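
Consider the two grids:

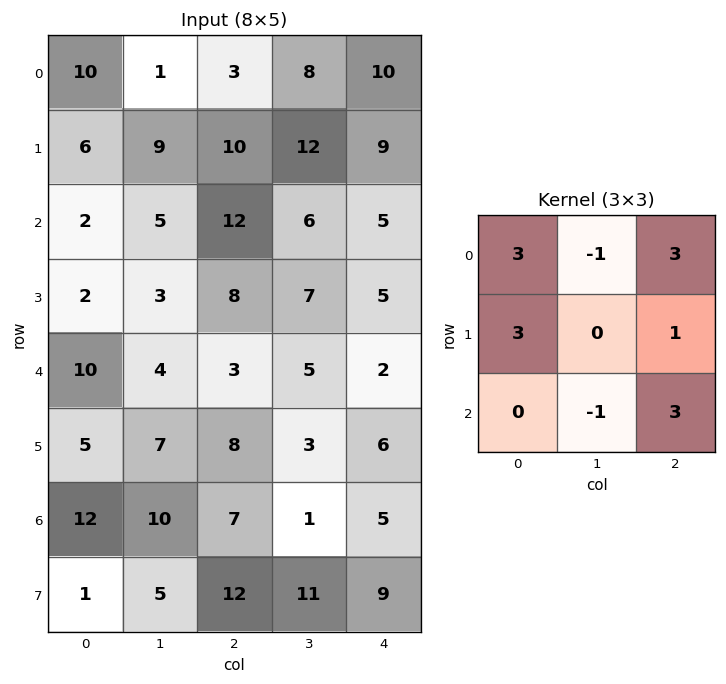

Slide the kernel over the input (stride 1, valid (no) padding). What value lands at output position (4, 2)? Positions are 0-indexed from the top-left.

The receptive field on the input at this output position is [3 5 2 / 8 3 6 / 7 1 5]. Elementwise product with the kernel and sum: 3·3 + 5·-1 + 2·3 + 8·3 + 6·1 + 1·-1 + 5·3.

54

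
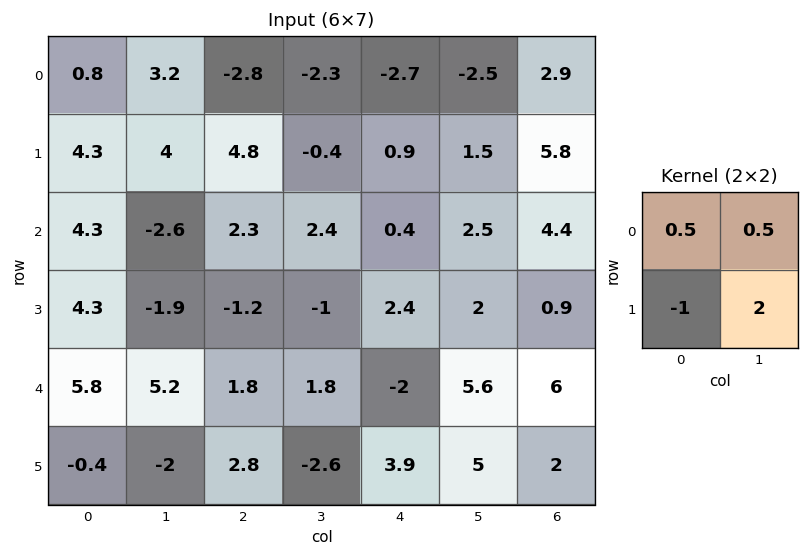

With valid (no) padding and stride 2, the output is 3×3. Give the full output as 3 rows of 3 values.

5.7 -8.15 -0.5
-7.25 1.55 3.05
1.9 -6.2 7.9

Output[0,0]: The receptive field on the input at this output position is [0.8 3.2 / 4.3 4]. Elementwise product with the kernel and sum: 0.8·0.5 + 3.2·0.5 + 4.3·-1 + 4·2.
Output[0,1]: The receptive field on the input at this output position is [-2.8 -2.3 / 4.8 -0.4]. Elementwise product with the kernel and sum: -2.8·0.5 + -2.3·0.5 + 4.8·-1 + -0.4·2.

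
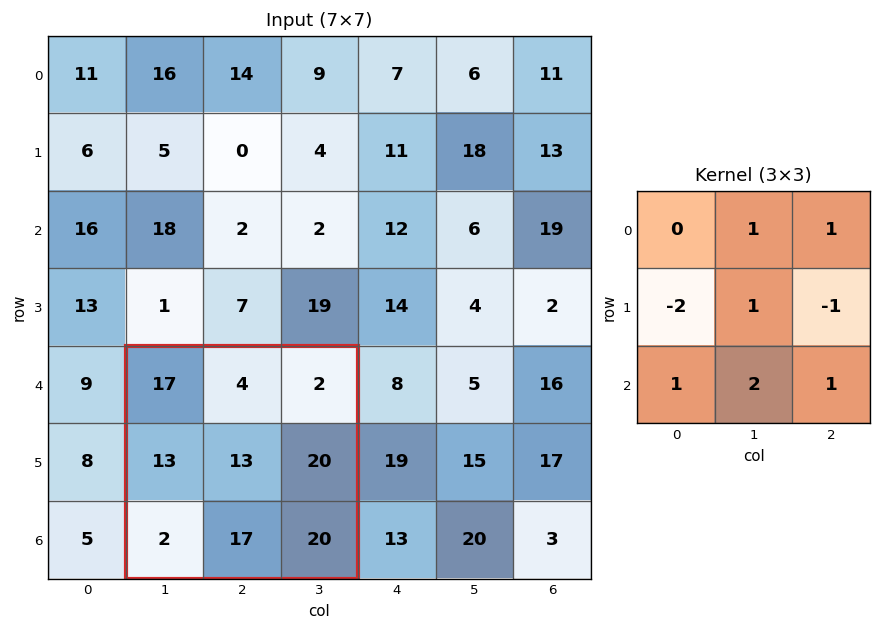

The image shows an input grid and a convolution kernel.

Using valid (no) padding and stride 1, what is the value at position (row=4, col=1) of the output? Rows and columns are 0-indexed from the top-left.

29

The receptive field on the input at this output position is [17 4 2 / 13 13 20 / 2 17 20]. Elementwise product with the kernel and sum: 4·1 + 2·1 + 13·-2 + 13·1 + 20·-1 + 2·1 + 17·2 + 20·1.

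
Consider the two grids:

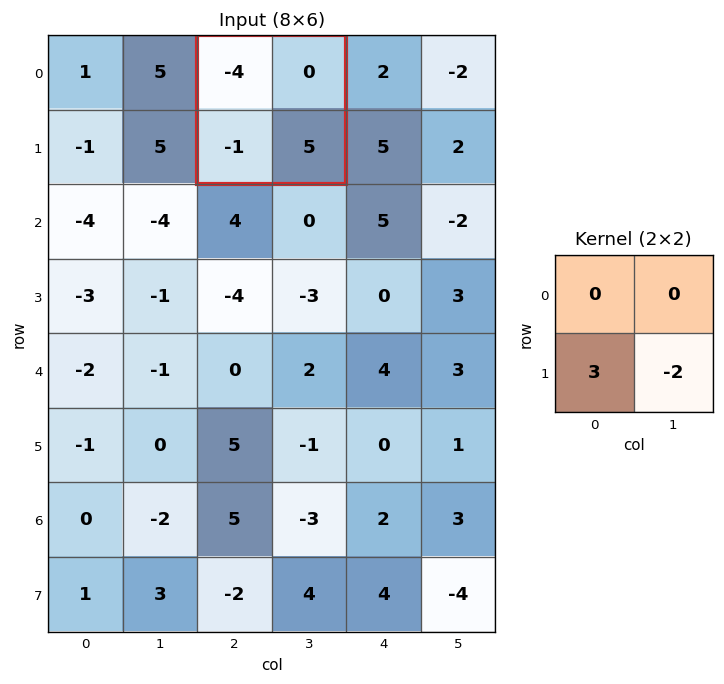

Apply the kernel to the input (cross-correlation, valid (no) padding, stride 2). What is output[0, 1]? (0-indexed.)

-13

The receptive field on the input at this output position is [-4 0 / -1 5]. Elementwise product with the kernel and sum: -1·3 + 5·-2.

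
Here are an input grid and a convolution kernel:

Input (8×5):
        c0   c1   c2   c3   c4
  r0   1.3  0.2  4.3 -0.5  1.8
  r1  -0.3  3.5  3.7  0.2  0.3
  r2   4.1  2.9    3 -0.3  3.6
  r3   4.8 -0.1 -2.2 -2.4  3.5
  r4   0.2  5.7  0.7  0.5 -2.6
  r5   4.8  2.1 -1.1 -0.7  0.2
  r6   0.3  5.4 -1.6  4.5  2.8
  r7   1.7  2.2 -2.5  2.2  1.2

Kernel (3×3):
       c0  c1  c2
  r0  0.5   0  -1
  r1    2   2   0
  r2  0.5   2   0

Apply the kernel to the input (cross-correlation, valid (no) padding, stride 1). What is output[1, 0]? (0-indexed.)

12.35

The receptive field on the input at this output position is [-0.3 3.5 3.7 / 4.1 2.9 3 / 4.8 -0.1 -2.2]. Elementwise product with the kernel and sum: -0.3·0.5 + 3.7·-1 + 4.1·2 + 2.9·2 + 4.8·0.5 + -0.1·2.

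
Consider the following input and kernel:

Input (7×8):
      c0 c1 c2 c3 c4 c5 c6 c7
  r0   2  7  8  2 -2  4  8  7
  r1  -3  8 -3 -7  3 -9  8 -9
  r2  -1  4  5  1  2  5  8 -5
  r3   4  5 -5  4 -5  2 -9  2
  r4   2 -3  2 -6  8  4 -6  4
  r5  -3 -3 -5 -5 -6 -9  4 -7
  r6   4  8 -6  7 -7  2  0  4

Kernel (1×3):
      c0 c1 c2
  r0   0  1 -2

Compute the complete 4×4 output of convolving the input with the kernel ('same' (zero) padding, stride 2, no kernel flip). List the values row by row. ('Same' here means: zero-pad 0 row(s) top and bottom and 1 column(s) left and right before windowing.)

Output[0,0]: The receptive field on the zero-padded input at this output position is [0 2 7]. Elementwise product with the kernel and sum: 2·1 + 7·-2.

-12 4 -10 -6
-9 3 -8 18
8 14 0 -14
-12 -20 -11 -8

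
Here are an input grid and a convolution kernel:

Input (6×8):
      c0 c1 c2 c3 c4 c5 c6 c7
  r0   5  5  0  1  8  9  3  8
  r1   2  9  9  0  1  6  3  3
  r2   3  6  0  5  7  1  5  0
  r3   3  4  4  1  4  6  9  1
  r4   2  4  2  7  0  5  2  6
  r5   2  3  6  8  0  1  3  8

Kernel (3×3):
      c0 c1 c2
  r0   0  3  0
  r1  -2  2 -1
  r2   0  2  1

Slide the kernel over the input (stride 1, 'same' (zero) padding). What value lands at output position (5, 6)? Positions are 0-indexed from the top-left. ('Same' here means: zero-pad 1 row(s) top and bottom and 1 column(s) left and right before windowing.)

The receptive field on the zero-padded input at this output position is [5 2 6 / 1 3 8 / 0 0 0]. Elementwise product with the kernel and sum: 2·3 + 1·-2 + 3·2 + 8·-1 + 0·2 + 0·1.

2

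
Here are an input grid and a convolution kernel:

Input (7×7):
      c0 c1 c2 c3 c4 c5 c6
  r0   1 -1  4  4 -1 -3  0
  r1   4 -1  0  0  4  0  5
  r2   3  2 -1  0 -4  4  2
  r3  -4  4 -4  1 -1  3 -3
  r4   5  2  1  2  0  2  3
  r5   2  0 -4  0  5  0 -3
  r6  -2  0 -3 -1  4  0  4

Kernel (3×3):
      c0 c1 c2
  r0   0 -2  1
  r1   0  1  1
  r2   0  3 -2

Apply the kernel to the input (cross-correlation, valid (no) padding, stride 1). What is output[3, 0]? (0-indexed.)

The receptive field on the input at this output position is [-4 4 -4 / 5 2 1 / 2 0 -4]. Elementwise product with the kernel and sum: 4·-2 + -4·1 + 2·1 + 1·1 + 0·3 + -4·-2.

-1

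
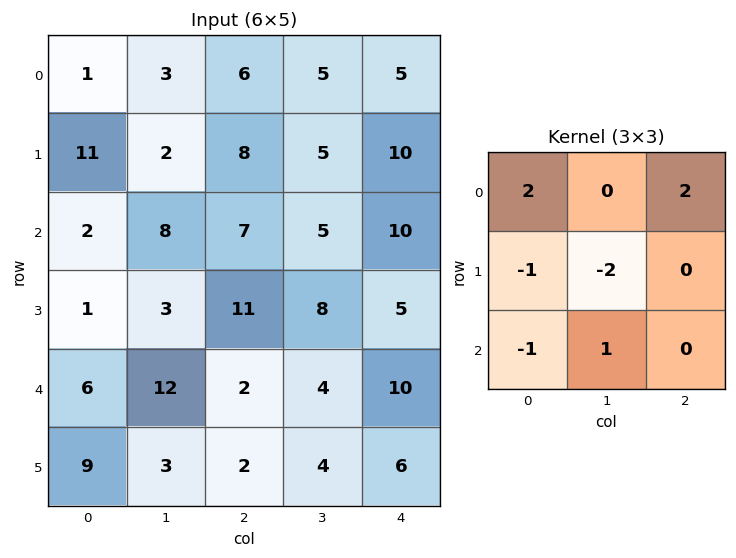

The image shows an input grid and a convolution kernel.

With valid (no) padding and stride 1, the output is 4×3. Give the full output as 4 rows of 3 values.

5 -3 2
22 0 16
17 -9 9
-12 5 24

Output[0,0]: The receptive field on the input at this output position is [1 3 6 / 11 2 8 / 2 8 7]. Elementwise product with the kernel and sum: 1·2 + 6·2 + 11·-1 + 2·-2 + 2·-1 + 8·1.
Output[0,1]: The receptive field on the input at this output position is [3 6 5 / 2 8 5 / 8 7 5]. Elementwise product with the kernel and sum: 3·2 + 5·2 + 2·-1 + 8·-2 + 8·-1 + 7·1.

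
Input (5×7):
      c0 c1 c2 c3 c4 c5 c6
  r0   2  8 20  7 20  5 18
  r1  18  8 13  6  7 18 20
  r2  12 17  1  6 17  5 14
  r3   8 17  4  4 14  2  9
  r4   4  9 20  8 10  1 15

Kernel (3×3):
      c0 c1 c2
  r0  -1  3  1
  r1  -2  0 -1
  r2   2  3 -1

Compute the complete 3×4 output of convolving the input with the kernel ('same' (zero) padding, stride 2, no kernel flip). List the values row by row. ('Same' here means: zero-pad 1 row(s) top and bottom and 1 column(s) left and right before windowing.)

Output[0,0]: The receptive field on the zero-padded input at this output position is [0 0 0 / 0 2 8 / 0 18 8]. Elementwise product with the kernel and sum: 0·-1 + 0·3 + 0·1 + 0·-2 + 8·-1 + 0·2 + 18·3 + 8·-1.

38 26 -4 86
52 39 64 63
32 -27 23 23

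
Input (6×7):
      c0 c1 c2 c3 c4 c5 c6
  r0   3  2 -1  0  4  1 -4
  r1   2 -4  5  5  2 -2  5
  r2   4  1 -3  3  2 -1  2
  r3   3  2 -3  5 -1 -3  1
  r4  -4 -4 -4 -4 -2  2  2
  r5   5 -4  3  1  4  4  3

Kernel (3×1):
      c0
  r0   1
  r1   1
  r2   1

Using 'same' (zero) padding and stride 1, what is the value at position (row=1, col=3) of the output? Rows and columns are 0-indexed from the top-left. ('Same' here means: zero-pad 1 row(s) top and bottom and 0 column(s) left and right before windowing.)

The receptive field on the zero-padded input at this output position is [0 / 5 / 3]. Elementwise product with the kernel and sum: 0·1 + 5·1 + 3·1.

8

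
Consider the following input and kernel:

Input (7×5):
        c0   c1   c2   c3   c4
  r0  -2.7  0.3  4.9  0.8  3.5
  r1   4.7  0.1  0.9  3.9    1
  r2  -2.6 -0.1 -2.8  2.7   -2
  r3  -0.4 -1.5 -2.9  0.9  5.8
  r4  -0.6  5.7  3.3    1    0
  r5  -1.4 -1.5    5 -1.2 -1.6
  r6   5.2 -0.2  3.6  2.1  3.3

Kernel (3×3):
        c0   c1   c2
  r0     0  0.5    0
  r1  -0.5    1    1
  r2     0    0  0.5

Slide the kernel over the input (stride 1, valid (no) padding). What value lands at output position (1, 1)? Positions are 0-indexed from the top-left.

0.85

The receptive field on the input at this output position is [0.1 0.9 3.9 / -0.1 -2.8 2.7 / -1.5 -2.9 0.9]. Elementwise product with the kernel and sum: 0.9·0.5 + -0.1·-0.5 + -2.8·1 + 2.7·1 + 0.9·0.5.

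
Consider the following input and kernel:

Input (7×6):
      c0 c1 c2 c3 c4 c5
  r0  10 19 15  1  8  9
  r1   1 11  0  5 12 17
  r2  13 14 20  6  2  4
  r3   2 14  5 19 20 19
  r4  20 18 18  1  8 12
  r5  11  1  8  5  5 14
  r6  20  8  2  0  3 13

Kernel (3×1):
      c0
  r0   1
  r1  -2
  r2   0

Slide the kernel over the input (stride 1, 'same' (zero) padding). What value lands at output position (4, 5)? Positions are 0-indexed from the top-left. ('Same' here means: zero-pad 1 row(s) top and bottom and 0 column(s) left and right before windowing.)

-5

The receptive field on the zero-padded input at this output position is [19 / 12 / 14]. Elementwise product with the kernel and sum: 19·1 + 12·-2.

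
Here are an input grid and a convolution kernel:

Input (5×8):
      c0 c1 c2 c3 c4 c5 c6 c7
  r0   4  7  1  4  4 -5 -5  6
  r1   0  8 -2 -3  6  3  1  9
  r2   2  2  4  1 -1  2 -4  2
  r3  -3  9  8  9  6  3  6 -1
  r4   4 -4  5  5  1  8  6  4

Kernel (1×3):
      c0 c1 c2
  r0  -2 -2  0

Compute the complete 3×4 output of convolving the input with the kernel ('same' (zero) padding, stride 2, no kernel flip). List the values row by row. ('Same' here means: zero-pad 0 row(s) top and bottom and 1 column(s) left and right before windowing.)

-8 -16 -16 20
-4 -12 0 4
-8 -2 -12 -28

Output[0,0]: The receptive field on the zero-padded input at this output position is [0 4 7]. Elementwise product with the kernel and sum: 0·-2 + 4·-2.
Output[0,1]: The receptive field on the zero-padded input at this output position is [7 1 4]. Elementwise product with the kernel and sum: 7·-2 + 1·-2.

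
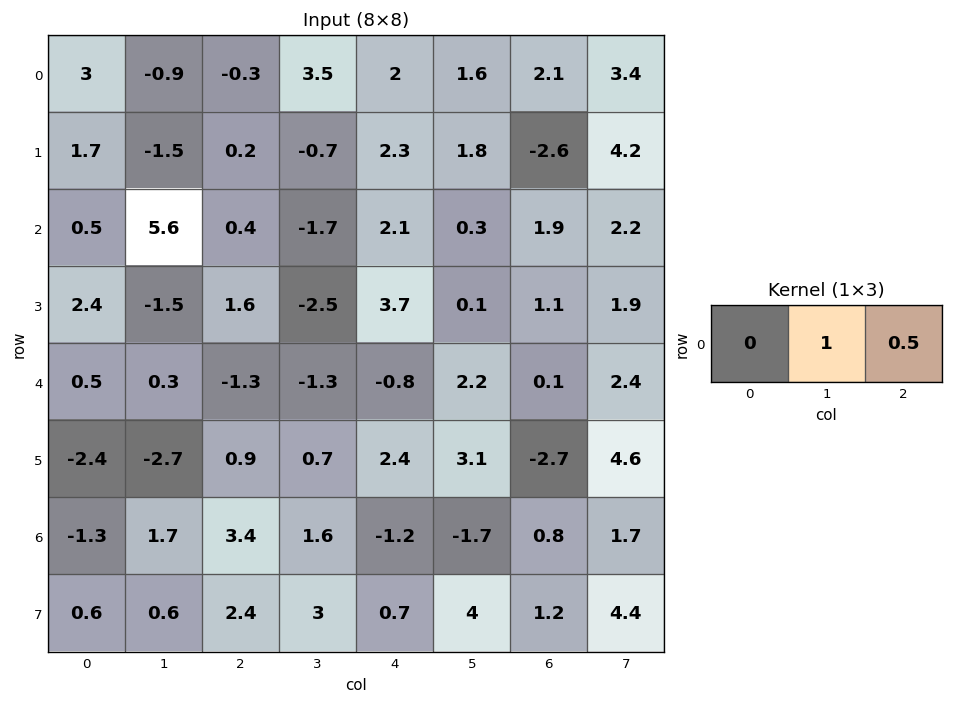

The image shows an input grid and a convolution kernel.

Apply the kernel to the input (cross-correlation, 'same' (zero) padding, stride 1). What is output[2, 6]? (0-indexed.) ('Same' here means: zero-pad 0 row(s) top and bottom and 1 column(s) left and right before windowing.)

The receptive field on the zero-padded input at this output position is [0.3 1.9 2.2]. Elementwise product with the kernel and sum: 1.9·1 + 2.2·0.5.

3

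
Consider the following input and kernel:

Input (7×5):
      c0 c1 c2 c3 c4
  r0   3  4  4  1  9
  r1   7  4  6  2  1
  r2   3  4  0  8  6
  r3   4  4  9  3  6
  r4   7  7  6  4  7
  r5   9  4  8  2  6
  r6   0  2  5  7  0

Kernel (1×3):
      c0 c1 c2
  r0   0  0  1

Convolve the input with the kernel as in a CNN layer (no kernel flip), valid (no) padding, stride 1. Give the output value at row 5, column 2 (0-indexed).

6

The receptive field on the input at this output position is [8 2 6]. Elementwise product with the kernel and sum: 6·1.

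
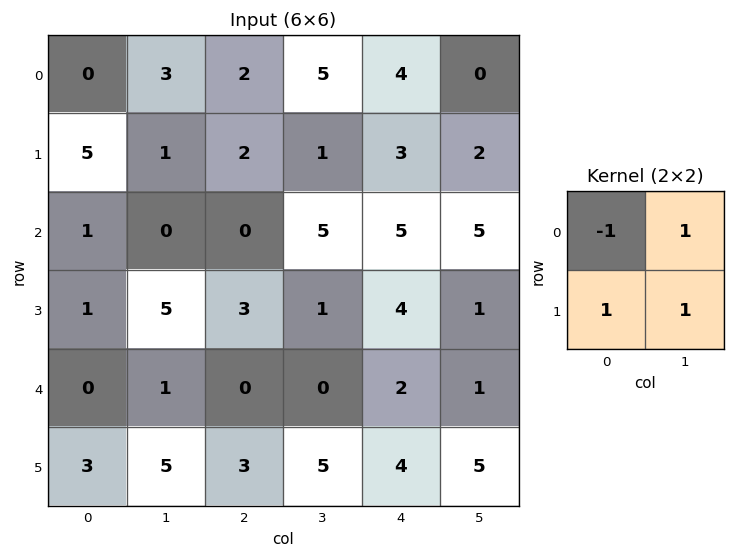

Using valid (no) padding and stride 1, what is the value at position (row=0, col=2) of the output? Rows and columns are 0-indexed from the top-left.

6

The receptive field on the input at this output position is [2 5 / 2 1]. Elementwise product with the kernel and sum: 2·-1 + 5·1 + 2·1 + 1·1.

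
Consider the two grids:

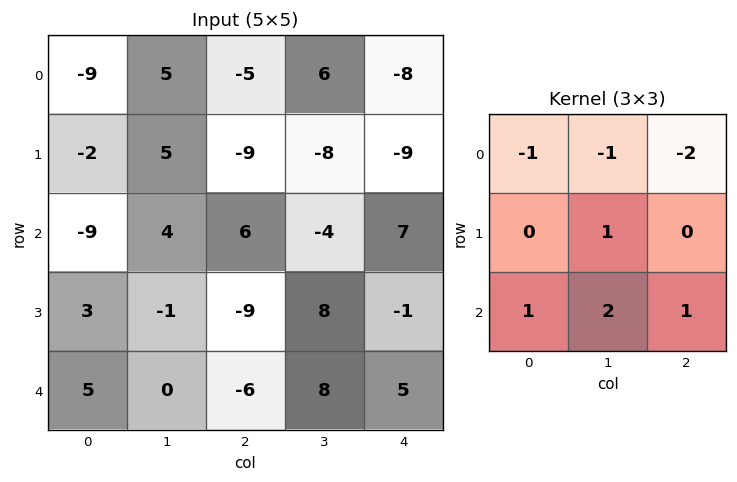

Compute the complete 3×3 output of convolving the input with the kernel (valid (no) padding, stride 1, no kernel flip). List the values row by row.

24 -9 12
11 15 37
-9 -15 7

Output[0,0]: The receptive field on the input at this output position is [-9 5 -5 / -2 5 -9 / -9 4 6]. Elementwise product with the kernel and sum: -9·-1 + 5·-1 + -5·-2 + 5·1 + -9·1 + 4·2 + 6·1.
Output[0,1]: The receptive field on the input at this output position is [5 -5 6 / 5 -9 -8 / 4 6 -4]. Elementwise product with the kernel and sum: 5·-1 + -5·-1 + 6·-2 + -9·1 + 4·1 + 6·2 + -4·1.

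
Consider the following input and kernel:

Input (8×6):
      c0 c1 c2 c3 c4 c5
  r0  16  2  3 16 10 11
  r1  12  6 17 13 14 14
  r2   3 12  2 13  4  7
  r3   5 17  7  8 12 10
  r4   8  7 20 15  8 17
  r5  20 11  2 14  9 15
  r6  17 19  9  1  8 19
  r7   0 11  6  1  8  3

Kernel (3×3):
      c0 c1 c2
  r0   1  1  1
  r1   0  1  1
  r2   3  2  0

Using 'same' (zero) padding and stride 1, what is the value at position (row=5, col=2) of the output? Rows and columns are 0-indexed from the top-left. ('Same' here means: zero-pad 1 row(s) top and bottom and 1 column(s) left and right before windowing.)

The receptive field on the zero-padded input at this output position is [7 20 15 / 11 2 14 / 19 9 1]. Elementwise product with the kernel and sum: 7·1 + 20·1 + 15·1 + 2·1 + 14·1 + 19·3 + 9·2.

133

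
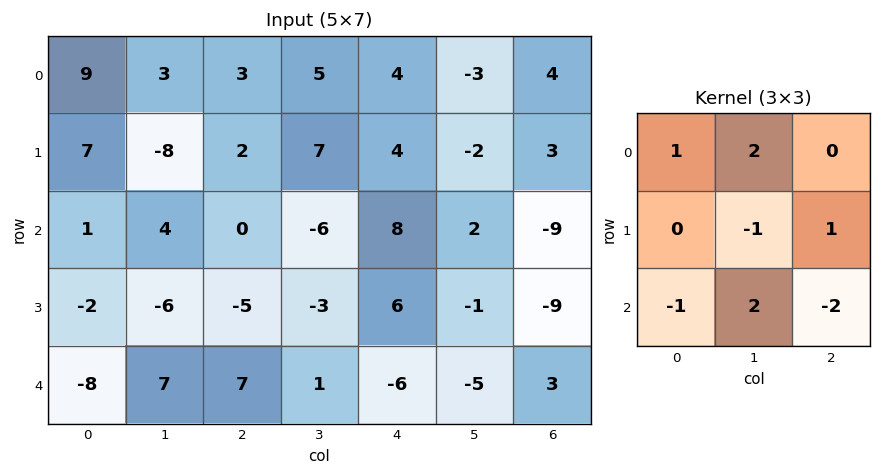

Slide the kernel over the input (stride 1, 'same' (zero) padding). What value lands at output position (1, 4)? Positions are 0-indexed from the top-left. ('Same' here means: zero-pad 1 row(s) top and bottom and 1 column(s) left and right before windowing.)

25

The receptive field on the zero-padded input at this output position is [5 4 -3 / 7 4 -2 / -6 8 2]. Elementwise product with the kernel and sum: 5·1 + 4·2 + 4·-1 + -2·1 + -6·-1 + 8·2 + 2·-2.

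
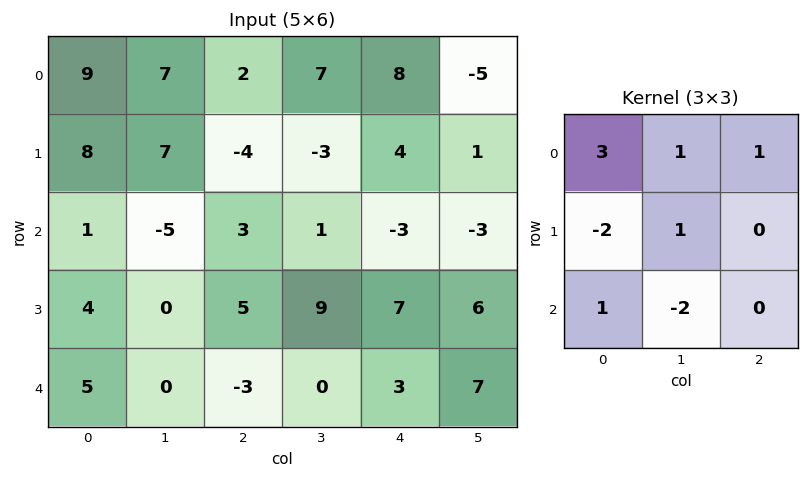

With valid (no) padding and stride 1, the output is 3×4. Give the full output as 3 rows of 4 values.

Output[0,0]: The receptive field on the input at this output position is [9 7 2 / 8 7 -4 / 1 -5 3]. Elementwise product with the kernel and sum: 9·3 + 7·1 + 2·1 + 8·-2 + 7·1 + 1·1 + -5·-2.

38 1 27 41
24 17 -29 -14
-2 0 3 -20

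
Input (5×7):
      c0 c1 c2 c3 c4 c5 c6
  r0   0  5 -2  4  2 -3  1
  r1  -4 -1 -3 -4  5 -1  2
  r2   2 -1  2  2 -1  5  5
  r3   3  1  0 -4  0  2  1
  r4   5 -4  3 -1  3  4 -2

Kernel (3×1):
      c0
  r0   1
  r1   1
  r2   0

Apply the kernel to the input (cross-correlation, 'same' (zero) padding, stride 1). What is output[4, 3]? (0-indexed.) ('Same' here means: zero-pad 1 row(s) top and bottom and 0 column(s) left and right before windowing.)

The receptive field on the zero-padded input at this output position is [-4 / -1 / 0]. Elementwise product with the kernel and sum: -4·1 + -1·1.

-5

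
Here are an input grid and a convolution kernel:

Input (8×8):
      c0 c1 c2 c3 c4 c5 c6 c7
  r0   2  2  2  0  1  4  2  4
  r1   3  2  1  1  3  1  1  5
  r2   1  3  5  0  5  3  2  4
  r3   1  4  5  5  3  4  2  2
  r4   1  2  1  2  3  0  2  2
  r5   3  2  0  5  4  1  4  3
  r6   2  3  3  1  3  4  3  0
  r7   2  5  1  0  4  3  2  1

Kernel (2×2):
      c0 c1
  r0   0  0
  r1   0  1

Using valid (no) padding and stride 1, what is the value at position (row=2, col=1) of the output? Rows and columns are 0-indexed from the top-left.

The receptive field on the input at this output position is [3 5 / 4 5]. Elementwise product with the kernel and sum: 5·1.

5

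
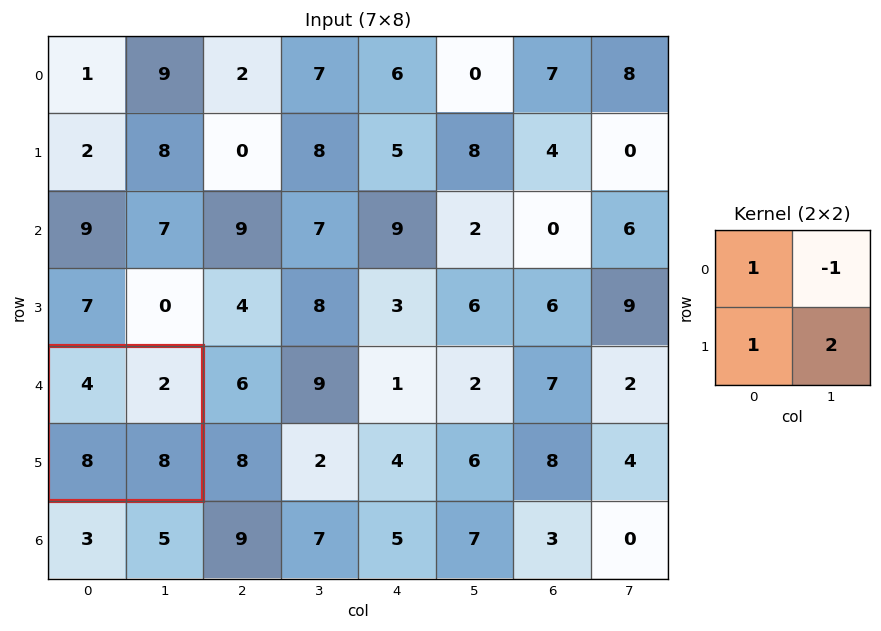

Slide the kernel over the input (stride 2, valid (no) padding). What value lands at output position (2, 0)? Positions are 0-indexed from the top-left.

The receptive field on the input at this output position is [4 2 / 8 8]. Elementwise product with the kernel and sum: 4·1 + 2·-1 + 8·1 + 8·2.

26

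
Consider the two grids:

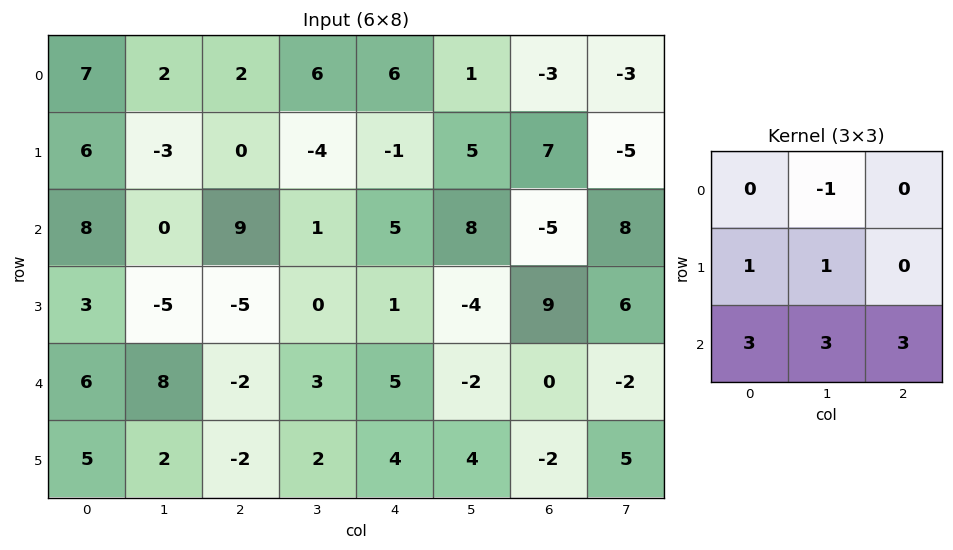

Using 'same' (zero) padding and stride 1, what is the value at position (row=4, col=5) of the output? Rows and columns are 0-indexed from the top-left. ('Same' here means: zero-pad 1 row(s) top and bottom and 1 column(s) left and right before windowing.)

The receptive field on the zero-padded input at this output position is [1 -4 9 / 5 -2 0 / 4 4 -2]. Elementwise product with the kernel and sum: -4·-1 + 5·1 + -2·1 + 4·3 + 4·3 + -2·3.

25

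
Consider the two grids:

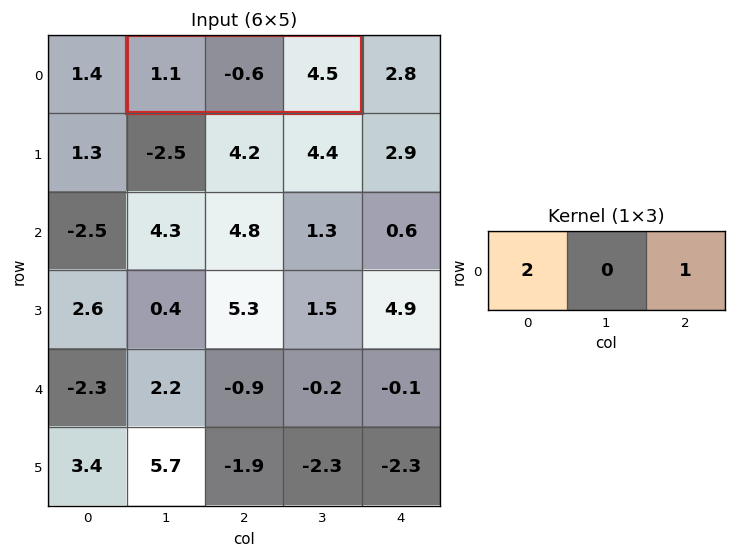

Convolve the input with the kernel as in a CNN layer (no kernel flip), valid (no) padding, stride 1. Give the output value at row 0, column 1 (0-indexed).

6.7

The receptive field on the input at this output position is [1.1 -0.6 4.5]. Elementwise product with the kernel and sum: 1.1·2 + 4.5·1.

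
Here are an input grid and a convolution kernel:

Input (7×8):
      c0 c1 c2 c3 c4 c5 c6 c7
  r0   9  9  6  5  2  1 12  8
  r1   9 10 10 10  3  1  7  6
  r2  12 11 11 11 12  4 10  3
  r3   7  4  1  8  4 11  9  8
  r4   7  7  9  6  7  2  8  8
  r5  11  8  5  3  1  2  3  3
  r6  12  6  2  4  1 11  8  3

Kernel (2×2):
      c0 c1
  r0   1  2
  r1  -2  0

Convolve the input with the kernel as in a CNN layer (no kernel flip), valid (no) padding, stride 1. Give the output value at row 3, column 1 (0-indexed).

The receptive field on the input at this output position is [4 1 / 7 9]. Elementwise product with the kernel and sum: 4·1 + 1·2 + 7·-2.

-8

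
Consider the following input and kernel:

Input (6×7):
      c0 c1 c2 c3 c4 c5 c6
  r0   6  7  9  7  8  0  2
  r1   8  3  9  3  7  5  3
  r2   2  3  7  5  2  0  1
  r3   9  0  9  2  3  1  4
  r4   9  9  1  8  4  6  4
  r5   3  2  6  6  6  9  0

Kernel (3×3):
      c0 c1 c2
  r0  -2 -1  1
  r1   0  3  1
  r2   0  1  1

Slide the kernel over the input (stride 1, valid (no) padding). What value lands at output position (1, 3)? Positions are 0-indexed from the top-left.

2

The receptive field on the input at this output position is [3 7 5 / 5 2 0 / 2 3 1]. Elementwise product with the kernel and sum: 3·-2 + 7·-1 + 5·1 + 2·3 + 0·1 + 3·1 + 1·1.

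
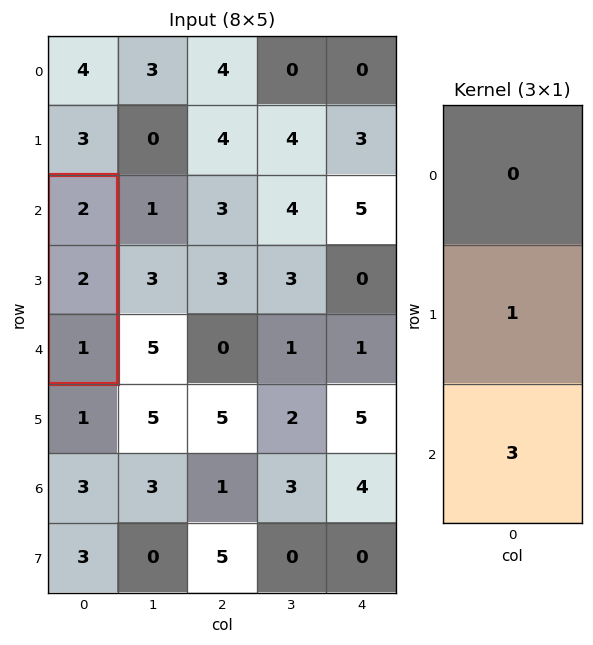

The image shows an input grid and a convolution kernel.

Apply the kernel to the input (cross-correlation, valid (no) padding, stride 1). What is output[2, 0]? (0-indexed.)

The receptive field on the input at this output position is [2 / 2 / 1]. Elementwise product with the kernel and sum: 2·1 + 1·3.

5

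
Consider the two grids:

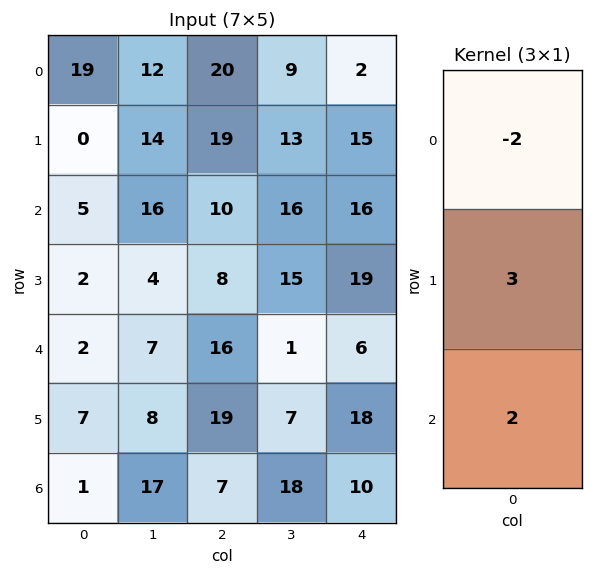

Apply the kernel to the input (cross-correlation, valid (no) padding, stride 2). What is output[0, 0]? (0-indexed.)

-28

The receptive field on the input at this output position is [19 / 0 / 5]. Elementwise product with the kernel and sum: 19·-2 + 0·3 + 5·2.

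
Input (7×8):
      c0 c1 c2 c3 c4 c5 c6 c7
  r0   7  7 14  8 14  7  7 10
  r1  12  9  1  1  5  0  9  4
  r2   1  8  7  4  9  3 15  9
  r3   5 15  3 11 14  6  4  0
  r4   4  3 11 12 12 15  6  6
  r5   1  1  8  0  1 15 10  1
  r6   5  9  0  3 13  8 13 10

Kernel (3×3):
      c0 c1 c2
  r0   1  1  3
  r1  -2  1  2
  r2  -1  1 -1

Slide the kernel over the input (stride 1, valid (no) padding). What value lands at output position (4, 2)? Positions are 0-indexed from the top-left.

The receptive field on the input at this output position is [11 12 12 / 8 0 1 / 0 3 13]. Elementwise product with the kernel and sum: 11·1 + 12·1 + 12·3 + 8·-2 + 0·1 + 1·2 + 0·-1 + 3·1 + 13·-1.

35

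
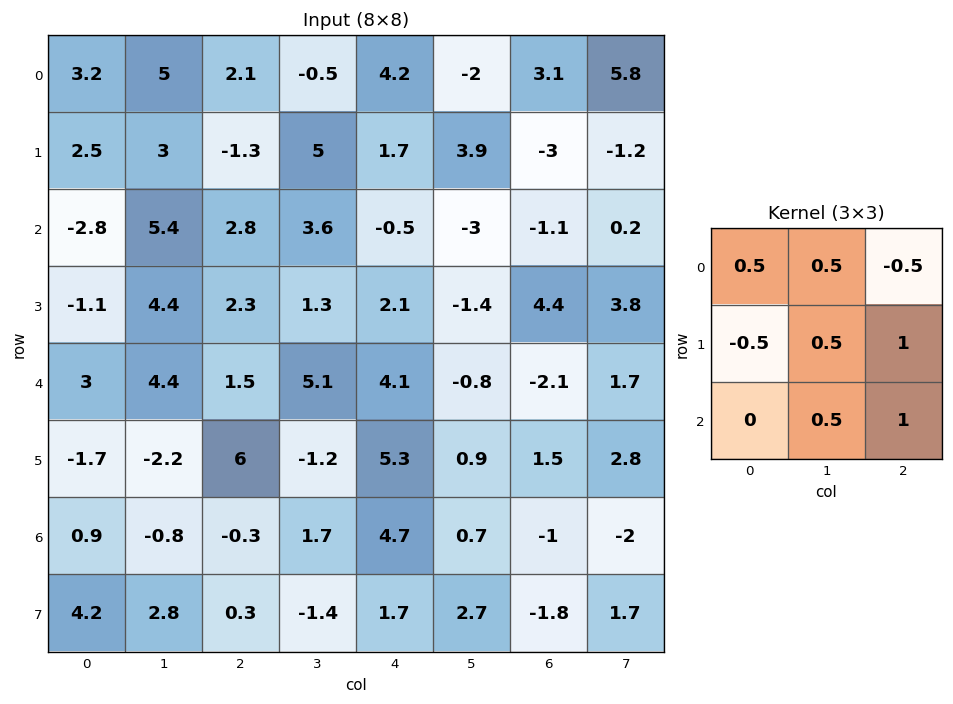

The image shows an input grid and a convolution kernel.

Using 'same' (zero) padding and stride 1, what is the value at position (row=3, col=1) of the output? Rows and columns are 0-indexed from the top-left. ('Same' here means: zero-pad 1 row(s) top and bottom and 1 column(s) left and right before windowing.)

8.65

The receptive field on the zero-padded input at this output position is [-2.8 5.4 2.8 / -1.1 4.4 2.3 / 3 4.4 1.5]. Elementwise product with the kernel and sum: -2.8·0.5 + 5.4·0.5 + 2.8·-0.5 + -1.1·-0.5 + 4.4·0.5 + 2.3·1 + 4.4·0.5 + 1.5·1.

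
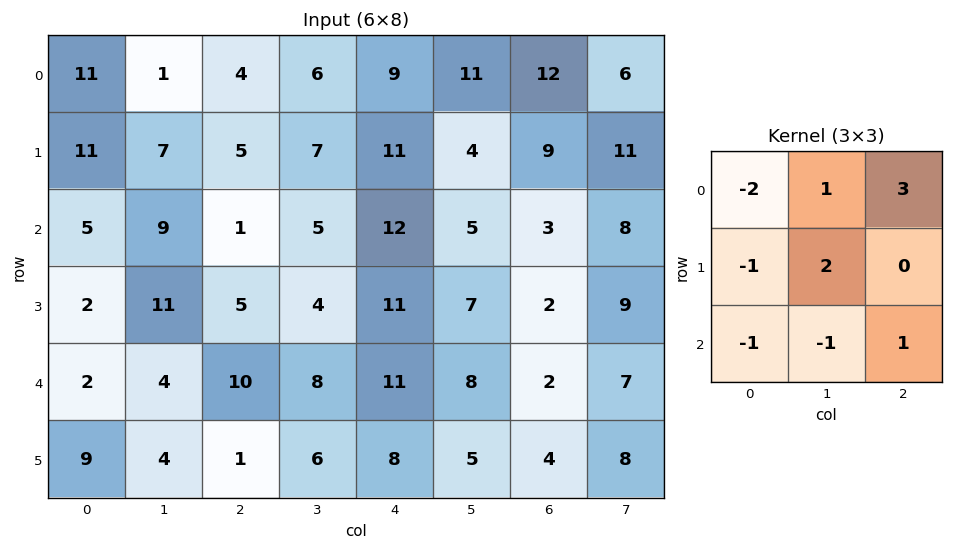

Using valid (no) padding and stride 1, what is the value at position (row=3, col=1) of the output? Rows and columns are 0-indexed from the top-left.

12

The receptive field on the input at this output position is [11 5 4 / 4 10 8 / 4 1 6]. Elementwise product with the kernel and sum: 11·-2 + 5·1 + 4·3 + 4·-1 + 10·2 + 4·-1 + 1·-1 + 6·1.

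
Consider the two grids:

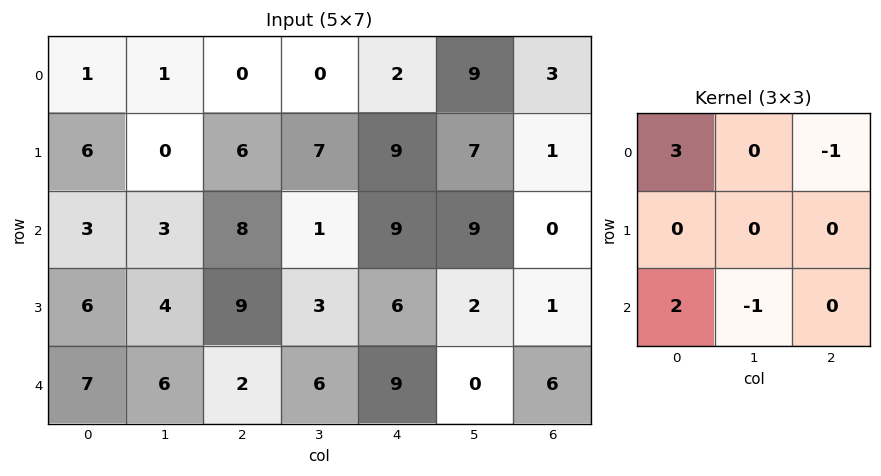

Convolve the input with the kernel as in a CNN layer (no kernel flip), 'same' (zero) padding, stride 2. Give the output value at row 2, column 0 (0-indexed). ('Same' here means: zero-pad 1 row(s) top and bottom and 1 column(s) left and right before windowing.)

-4

The receptive field on the zero-padded input at this output position is [0 6 4 / 0 7 6 / 0 0 0]. Elementwise product with the kernel and sum: 0·3 + 4·-1 + 0·2 + 0·-1.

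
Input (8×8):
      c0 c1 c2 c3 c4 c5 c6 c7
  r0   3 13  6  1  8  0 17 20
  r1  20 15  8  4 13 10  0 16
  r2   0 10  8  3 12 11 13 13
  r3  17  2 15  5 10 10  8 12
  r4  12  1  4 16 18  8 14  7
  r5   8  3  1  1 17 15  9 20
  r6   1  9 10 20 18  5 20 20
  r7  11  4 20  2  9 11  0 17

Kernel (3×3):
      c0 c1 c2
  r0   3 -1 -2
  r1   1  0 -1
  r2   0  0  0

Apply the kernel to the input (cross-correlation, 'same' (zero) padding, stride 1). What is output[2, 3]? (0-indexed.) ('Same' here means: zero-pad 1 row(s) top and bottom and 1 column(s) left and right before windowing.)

The receptive field on the zero-padded input at this output position is [8 4 13 / 8 3 12 / 15 5 10]. Elementwise product with the kernel and sum: 8·3 + 4·-1 + 13·-2 + 8·1 + 12·-1.

-10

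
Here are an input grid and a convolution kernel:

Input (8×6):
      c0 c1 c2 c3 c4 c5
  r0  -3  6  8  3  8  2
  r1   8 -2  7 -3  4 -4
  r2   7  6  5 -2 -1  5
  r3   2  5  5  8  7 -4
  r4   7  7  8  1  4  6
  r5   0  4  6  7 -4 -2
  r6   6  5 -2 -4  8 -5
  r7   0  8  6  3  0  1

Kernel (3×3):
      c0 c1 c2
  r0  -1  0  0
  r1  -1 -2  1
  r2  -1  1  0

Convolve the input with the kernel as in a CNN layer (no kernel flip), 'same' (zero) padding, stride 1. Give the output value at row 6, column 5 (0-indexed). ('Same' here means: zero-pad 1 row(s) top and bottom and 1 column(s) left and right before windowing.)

7

The receptive field on the zero-padded input at this output position is [-4 -2 0 / 8 -5 0 / 0 1 0]. Elementwise product with the kernel and sum: -4·-1 + 8·-1 + -5·-2 + 0·1 + 0·-1 + 1·1.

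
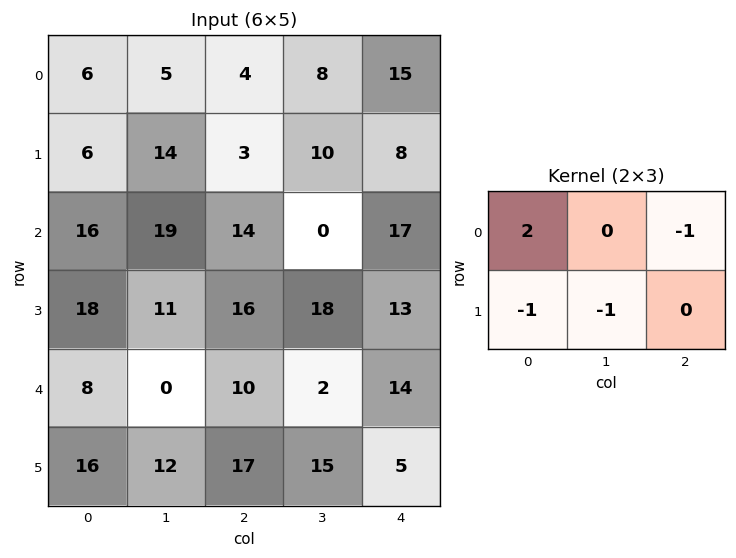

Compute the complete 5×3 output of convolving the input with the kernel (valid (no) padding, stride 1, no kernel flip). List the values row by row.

Output[0,0]: The receptive field on the input at this output position is [6 5 4 / 6 14 3]. Elementwise product with the kernel and sum: 6·2 + 4·-1 + 6·-1 + 14·-1.

-12 -15 -20
-26 -15 -16
-11 11 -23
12 -6 7
-22 -31 -26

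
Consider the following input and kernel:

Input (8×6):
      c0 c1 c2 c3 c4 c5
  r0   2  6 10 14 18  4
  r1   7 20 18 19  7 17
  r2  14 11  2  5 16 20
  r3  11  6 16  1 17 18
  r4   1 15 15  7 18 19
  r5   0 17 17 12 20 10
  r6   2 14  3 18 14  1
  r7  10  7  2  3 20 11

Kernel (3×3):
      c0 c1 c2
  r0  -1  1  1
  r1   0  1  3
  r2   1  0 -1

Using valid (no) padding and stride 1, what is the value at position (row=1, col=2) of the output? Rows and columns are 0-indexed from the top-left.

The receptive field on the input at this output position is [18 19 7 / 2 5 16 / 16 1 17]. Elementwise product with the kernel and sum: 18·-1 + 19·1 + 7·1 + 5·1 + 16·3 + 16·1 + 17·-1.

60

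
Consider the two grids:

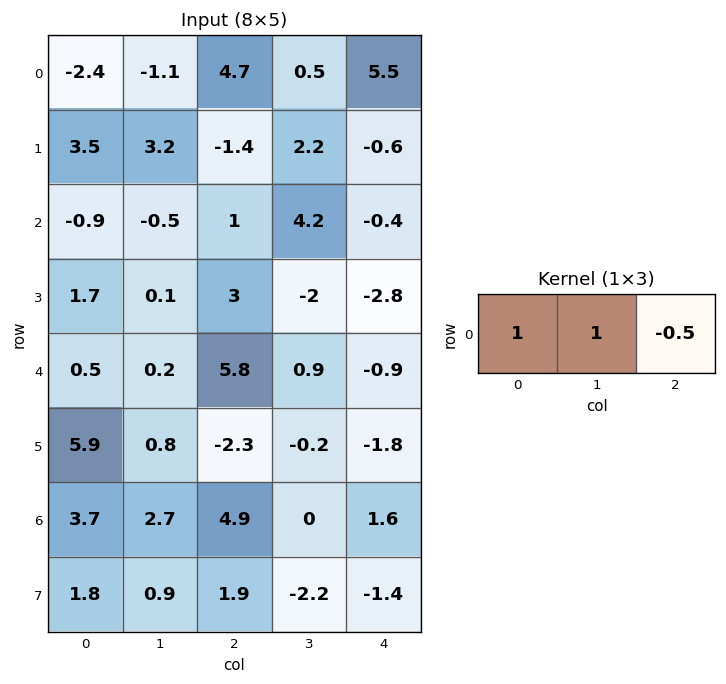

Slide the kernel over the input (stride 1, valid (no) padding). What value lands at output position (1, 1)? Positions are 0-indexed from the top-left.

0.7

The receptive field on the input at this output position is [3.2 -1.4 2.2]. Elementwise product with the kernel and sum: 3.2·1 + -1.4·1 + 2.2·-0.5.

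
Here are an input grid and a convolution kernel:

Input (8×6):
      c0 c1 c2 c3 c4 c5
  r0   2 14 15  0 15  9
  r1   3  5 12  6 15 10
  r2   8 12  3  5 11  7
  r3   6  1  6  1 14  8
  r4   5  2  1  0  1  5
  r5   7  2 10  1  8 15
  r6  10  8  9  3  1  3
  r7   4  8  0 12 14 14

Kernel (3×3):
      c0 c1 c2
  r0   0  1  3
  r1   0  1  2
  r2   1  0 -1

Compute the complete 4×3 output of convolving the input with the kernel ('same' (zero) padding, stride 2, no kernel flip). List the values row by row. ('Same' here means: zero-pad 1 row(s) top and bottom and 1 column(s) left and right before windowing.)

25 14 29
49 43 63
16 11 35
31 24 58

Output[0,0]: The receptive field on the zero-padded input at this output position is [0 0 0 / 0 2 14 / 0 3 5]. Elementwise product with the kernel and sum: 0·1 + 0·3 + 2·1 + 14·2 + 0·1 + 5·-1.
Output[0,1]: The receptive field on the zero-padded input at this output position is [0 0 0 / 14 15 0 / 5 12 6]. Elementwise product with the kernel and sum: 0·1 + 0·3 + 15·1 + 0·2 + 5·1 + 6·-1.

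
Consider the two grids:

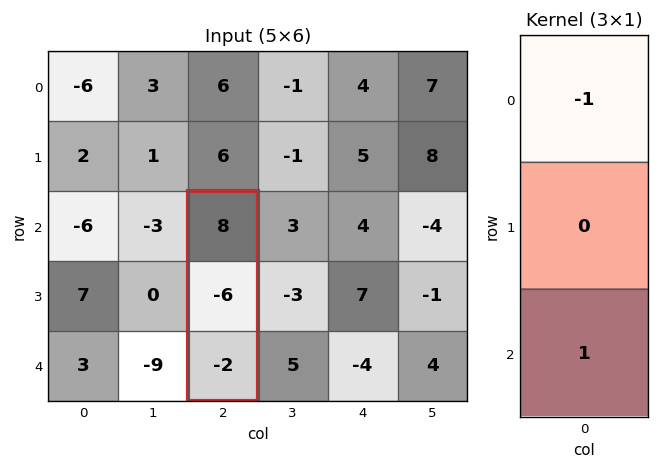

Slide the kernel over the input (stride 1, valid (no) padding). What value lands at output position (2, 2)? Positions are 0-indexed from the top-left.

-10

The receptive field on the input at this output position is [8 / -6 / -2]. Elementwise product with the kernel and sum: 8·-1 + -2·1.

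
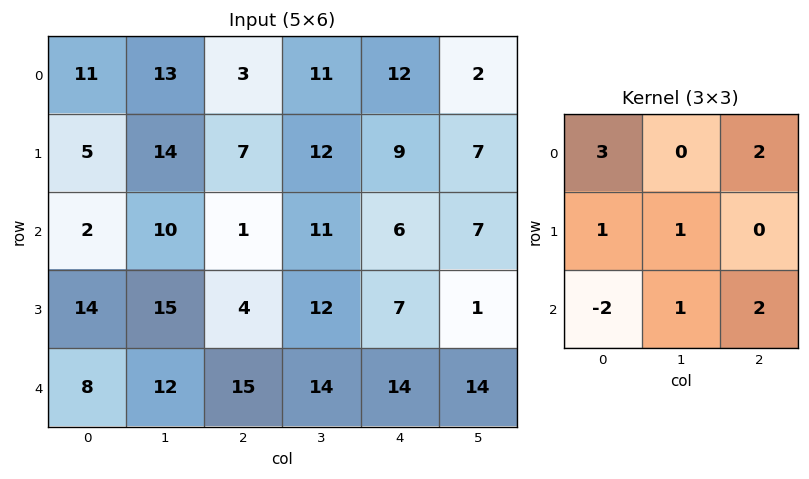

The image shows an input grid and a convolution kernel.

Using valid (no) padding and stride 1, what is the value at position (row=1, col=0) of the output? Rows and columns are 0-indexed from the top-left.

36

The receptive field on the input at this output position is [5 14 7 / 2 10 1 / 14 15 4]. Elementwise product with the kernel and sum: 5·3 + 7·2 + 2·1 + 10·1 + 14·-2 + 15·1 + 4·2.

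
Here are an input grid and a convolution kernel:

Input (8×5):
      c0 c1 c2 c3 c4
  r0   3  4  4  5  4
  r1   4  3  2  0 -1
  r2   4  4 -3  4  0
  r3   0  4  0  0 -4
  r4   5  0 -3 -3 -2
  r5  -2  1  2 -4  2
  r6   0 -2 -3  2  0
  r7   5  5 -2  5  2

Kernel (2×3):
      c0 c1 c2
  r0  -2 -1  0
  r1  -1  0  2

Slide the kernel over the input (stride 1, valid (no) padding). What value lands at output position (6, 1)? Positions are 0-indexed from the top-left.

The receptive field on the input at this output position is [-2 -3 2 / 5 -2 5]. Elementwise product with the kernel and sum: -2·-2 + -3·-1 + 5·-1 + 5·2.

12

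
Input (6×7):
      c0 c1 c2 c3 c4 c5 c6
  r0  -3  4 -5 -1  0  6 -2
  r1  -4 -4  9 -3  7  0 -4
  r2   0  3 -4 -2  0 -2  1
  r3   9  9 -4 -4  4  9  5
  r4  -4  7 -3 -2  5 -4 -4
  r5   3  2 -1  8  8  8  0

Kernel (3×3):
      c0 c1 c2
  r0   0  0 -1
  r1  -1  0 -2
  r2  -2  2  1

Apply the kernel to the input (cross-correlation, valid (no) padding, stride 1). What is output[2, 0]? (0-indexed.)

The receptive field on the input at this output position is [0 3 -4 / 9 9 -4 / -4 7 -3]. Elementwise product with the kernel and sum: -4·-1 + 9·-1 + -4·-2 + -4·-2 + 7·2 + -3·1.

22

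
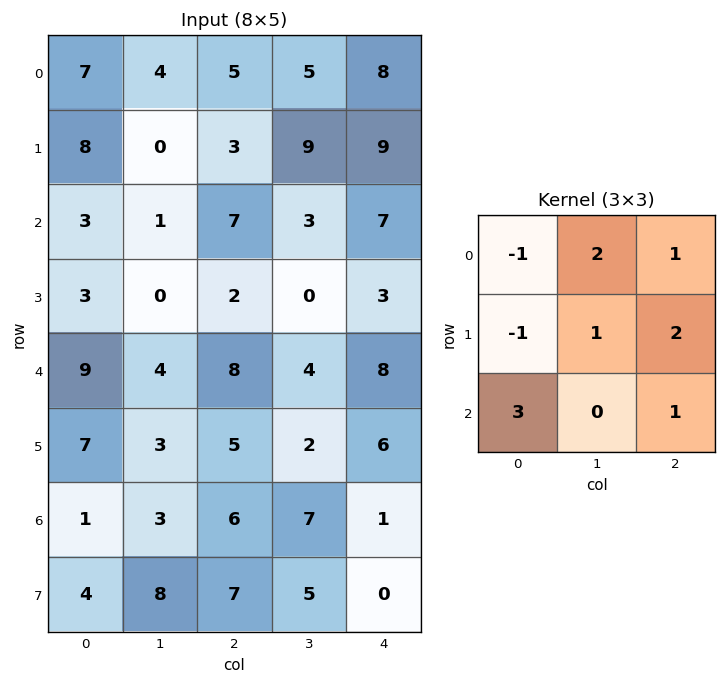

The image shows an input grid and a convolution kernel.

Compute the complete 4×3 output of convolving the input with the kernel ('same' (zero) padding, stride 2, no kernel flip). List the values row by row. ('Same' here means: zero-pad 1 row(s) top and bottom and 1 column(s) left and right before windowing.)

Output[0,0]: The receptive field on the zero-padded input at this output position is [0 0 0 / 0 7 4 / 0 8 0]. Elementwise product with the kernel and sum: 0·-1 + 0·2 + 0·1 + 0·-1 + 7·1 + 4·2 + 0·3 + 0·1.

15 20 30
21 27 13
26 27 16
32 55 19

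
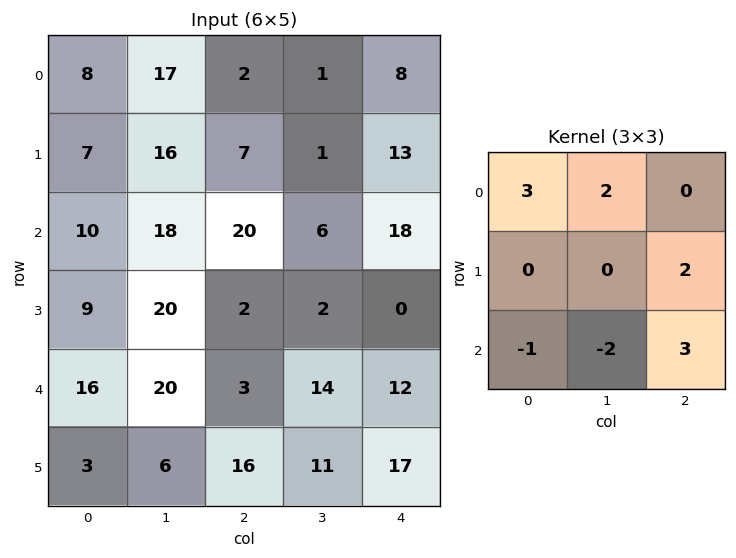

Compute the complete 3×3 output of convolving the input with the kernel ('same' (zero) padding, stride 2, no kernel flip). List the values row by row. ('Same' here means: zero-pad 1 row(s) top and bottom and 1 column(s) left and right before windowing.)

68 -25 -27
92 56 27
70 87 -39

Output[0,0]: The receptive field on the zero-padded input at this output position is [0 0 0 / 0 8 17 / 0 7 16]. Elementwise product with the kernel and sum: 0·3 + 0·2 + 17·2 + 0·-1 + 7·-2 + 16·3.
Output[0,1]: The receptive field on the zero-padded input at this output position is [0 0 0 / 17 2 1 / 16 7 1]. Elementwise product with the kernel and sum: 0·3 + 0·2 + 1·2 + 16·-1 + 7·-2 + 1·3.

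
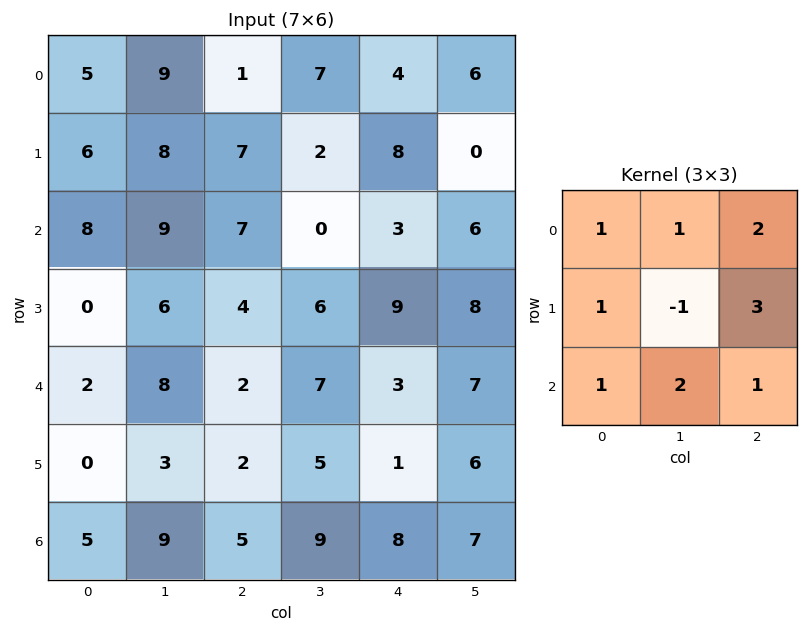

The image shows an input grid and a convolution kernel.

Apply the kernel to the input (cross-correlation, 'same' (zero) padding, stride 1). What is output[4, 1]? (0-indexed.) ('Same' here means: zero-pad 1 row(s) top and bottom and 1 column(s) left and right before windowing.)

The receptive field on the zero-padded input at this output position is [0 6 4 / 2 8 2 / 0 3 2]. Elementwise product with the kernel and sum: 0·1 + 6·1 + 4·2 + 2·1 + 8·-1 + 2·3 + 0·1 + 3·2 + 2·1.

22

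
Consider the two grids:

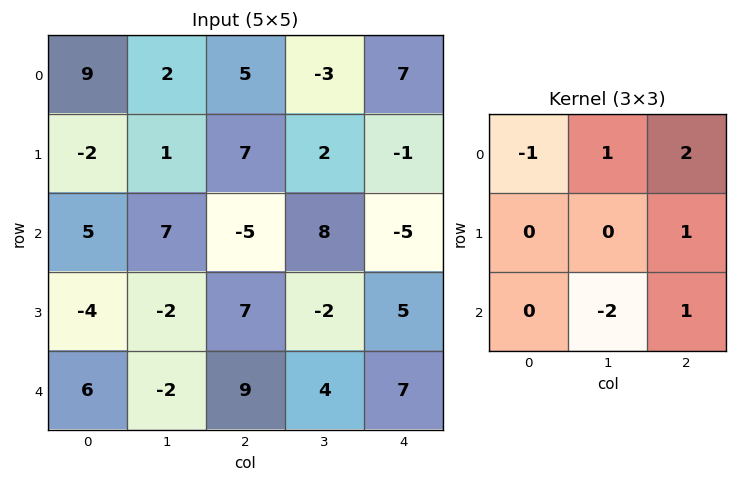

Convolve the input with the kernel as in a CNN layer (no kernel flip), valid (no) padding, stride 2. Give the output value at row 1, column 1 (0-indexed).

7

The receptive field on the input at this output position is [-5 8 -5 / 7 -2 5 / 9 4 7]. Elementwise product with the kernel and sum: -5·-1 + 8·1 + -5·2 + 5·1 + 4·-2 + 7·1.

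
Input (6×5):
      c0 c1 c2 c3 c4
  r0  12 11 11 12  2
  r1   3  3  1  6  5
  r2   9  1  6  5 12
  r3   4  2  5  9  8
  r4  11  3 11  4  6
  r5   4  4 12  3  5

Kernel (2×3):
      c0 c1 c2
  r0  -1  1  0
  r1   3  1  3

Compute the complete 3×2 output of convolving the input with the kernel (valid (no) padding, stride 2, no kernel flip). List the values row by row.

Output[0,0]: The receptive field on the input at this output position is [12 11 11 / 3 3 1]. Elementwise product with the kernel and sum: 12·-1 + 11·1 + 3·3 + 3·1 + 1·3.

14 25
21 47
44 47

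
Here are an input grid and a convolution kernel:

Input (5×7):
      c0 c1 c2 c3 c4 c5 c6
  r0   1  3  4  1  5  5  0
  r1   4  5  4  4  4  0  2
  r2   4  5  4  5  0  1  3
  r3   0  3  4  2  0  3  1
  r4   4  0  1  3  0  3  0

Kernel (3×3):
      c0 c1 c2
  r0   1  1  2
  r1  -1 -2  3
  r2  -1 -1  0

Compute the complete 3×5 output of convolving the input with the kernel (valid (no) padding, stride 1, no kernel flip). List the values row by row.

1 -1 6 -1 11
12 12 -4 4 12
19 13 -3 11 1

Output[0,0]: The receptive field on the input at this output position is [1 3 4 / 4 5 4 / 4 5 4]. Elementwise product with the kernel and sum: 1·1 + 3·1 + 4·2 + 4·-1 + 5·-2 + 4·3 + 4·-1 + 5·-1.
Output[0,1]: The receptive field on the input at this output position is [3 4 1 / 5 4 4 / 5 4 5]. Elementwise product with the kernel and sum: 3·1 + 4·1 + 1·2 + 5·-1 + 4·-2 + 4·3 + 5·-1 + 4·-1.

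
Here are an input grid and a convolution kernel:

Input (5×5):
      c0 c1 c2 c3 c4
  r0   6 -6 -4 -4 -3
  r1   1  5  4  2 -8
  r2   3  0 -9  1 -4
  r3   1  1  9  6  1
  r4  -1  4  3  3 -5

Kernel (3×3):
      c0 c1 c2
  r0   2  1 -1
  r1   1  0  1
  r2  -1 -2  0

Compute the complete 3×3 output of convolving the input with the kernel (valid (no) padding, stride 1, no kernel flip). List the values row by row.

12 13 -6
-6 -6 -16
18 -13 -12

Output[0,0]: The receptive field on the input at this output position is [6 -6 -4 / 1 5 4 / 3 0 -9]. Elementwise product with the kernel and sum: 6·2 + -6·1 + -4·-1 + 1·1 + 4·1 + 3·-1 + 0·-2.
Output[0,1]: The receptive field on the input at this output position is [-6 -4 -4 / 5 4 2 / 0 -9 1]. Elementwise product with the kernel and sum: -6·2 + -4·1 + -4·-1 + 5·1 + 2·1 + 0·-1 + -9·-2.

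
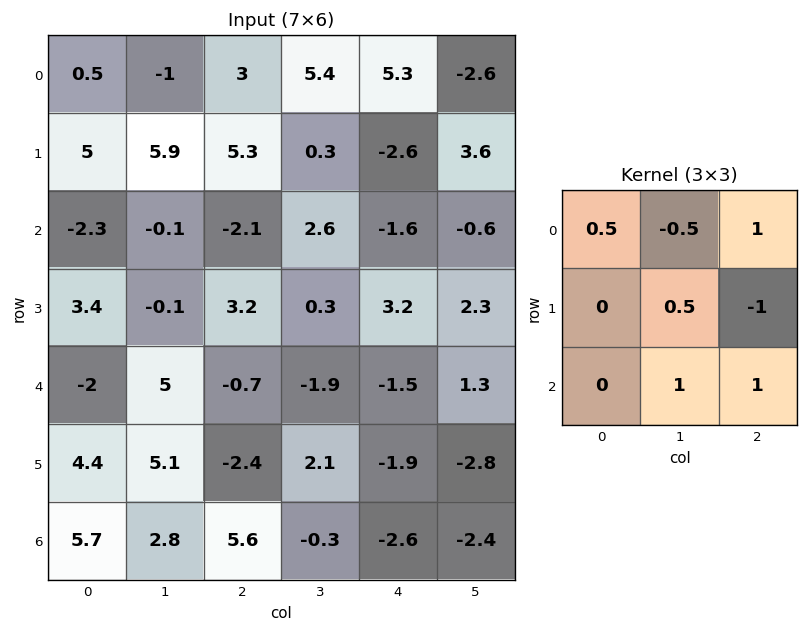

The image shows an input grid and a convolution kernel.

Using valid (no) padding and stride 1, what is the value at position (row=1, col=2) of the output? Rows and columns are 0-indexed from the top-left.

6.3

The receptive field on the input at this output position is [5.3 0.3 -2.6 / -2.1 2.6 -1.6 / 3.2 0.3 3.2]. Elementwise product with the kernel and sum: 5.3·0.5 + 0.3·-0.5 + -2.6·1 + 2.6·0.5 + -1.6·-1 + 0.3·1 + 3.2·1.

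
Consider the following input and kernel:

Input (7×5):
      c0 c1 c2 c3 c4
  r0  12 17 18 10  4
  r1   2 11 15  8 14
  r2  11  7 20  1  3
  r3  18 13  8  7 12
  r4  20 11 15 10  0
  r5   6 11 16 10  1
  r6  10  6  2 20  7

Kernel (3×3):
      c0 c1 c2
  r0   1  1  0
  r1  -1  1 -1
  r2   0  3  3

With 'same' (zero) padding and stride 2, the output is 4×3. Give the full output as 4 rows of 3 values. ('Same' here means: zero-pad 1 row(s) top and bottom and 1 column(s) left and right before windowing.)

34 60 36
99 83 60
78 93 12
10 3 -2

Output[0,0]: The receptive field on the zero-padded input at this output position is [0 0 0 / 0 12 17 / 0 2 11]. Elementwise product with the kernel and sum: 0·1 + 0·1 + 0·-1 + 12·1 + 17·-1 + 2·3 + 11·3.
Output[0,1]: The receptive field on the zero-padded input at this output position is [0 0 0 / 17 18 10 / 11 15 8]. Elementwise product with the kernel and sum: 0·1 + 0·1 + 17·-1 + 18·1 + 10·-1 + 15·3 + 8·3.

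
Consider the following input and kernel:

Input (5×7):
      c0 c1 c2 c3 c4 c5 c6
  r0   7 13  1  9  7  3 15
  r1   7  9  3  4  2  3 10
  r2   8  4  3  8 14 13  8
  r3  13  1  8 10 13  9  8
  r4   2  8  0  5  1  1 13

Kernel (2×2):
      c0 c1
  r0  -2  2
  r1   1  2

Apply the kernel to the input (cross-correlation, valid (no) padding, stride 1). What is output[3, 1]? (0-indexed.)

22

The receptive field on the input at this output position is [1 8 / 8 0]. Elementwise product with the kernel and sum: 1·-2 + 8·2 + 8·1 + 0·2.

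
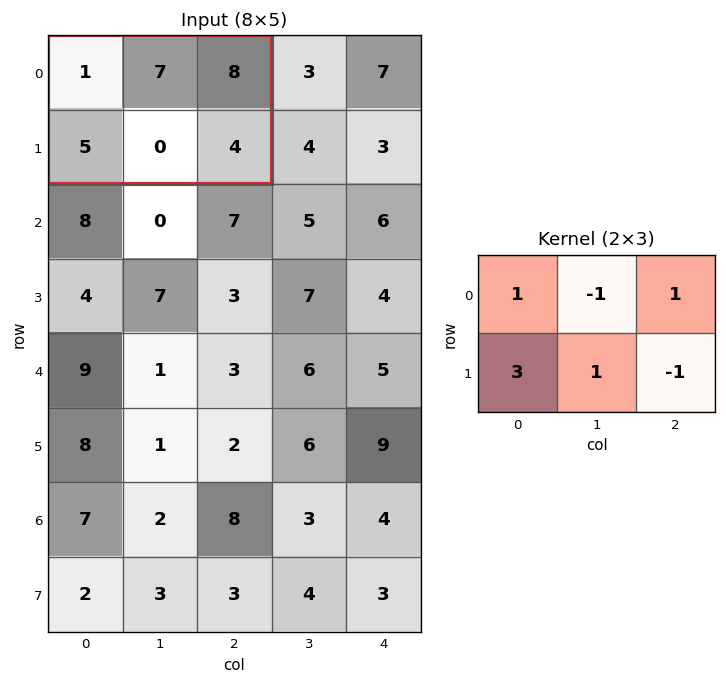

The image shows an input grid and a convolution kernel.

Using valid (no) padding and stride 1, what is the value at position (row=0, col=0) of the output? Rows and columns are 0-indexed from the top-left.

The receptive field on the input at this output position is [1 7 8 / 5 0 4]. Elementwise product with the kernel and sum: 1·1 + 7·-1 + 8·1 + 5·3 + 0·1 + 4·-1.

13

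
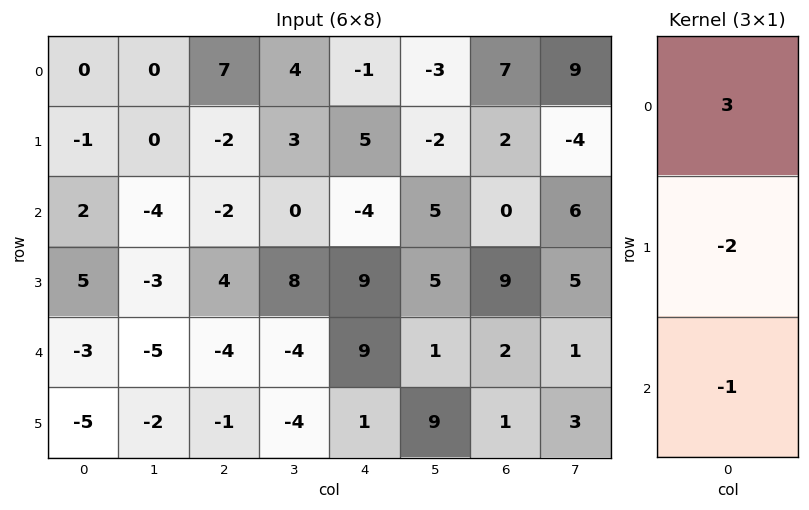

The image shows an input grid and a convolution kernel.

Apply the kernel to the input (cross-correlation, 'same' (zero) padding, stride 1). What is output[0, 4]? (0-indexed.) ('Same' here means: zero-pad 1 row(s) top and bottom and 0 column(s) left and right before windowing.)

-3

The receptive field on the zero-padded input at this output position is [0 / -1 / 5]. Elementwise product with the kernel and sum: 0·3 + -1·-2 + 5·-1.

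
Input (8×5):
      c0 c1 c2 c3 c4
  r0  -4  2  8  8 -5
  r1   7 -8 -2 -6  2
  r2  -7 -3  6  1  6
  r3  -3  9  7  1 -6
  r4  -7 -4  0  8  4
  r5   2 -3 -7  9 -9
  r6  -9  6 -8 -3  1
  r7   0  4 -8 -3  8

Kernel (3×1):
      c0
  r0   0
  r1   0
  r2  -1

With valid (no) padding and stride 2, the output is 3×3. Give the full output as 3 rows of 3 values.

Output[0,0]: The receptive field on the input at this output position is [-4 / 7 / -7]. Elementwise product with the kernel and sum: -7·-1.

7 -6 -6
7 0 -4
9 8 -1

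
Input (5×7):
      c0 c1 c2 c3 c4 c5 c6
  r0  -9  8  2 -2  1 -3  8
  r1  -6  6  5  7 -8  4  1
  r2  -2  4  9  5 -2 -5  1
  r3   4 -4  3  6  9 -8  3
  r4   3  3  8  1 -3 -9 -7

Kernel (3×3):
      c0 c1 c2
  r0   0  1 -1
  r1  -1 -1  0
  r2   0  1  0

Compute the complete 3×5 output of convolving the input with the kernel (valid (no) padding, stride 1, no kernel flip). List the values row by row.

Output[0,0]: The receptive field on the input at this output position is [-9 8 2 / -6 6 5 / -2 4 9]. Elementwise product with the kernel and sum: 8·1 + 2·-1 + -6·-1 + 6·-1 + 4·1.
Output[0,1]: The receptive field on the input at this output position is [8 2 -2 / 6 5 7 / 4 9 5]. Elementwise product with the kernel and sum: 2·1 + -2·-1 + 6·-1 + 5·-1 + 9·1.

10 2 -10 3 -12
-5 -12 7 -6 2
-2 13 -1 -15 -16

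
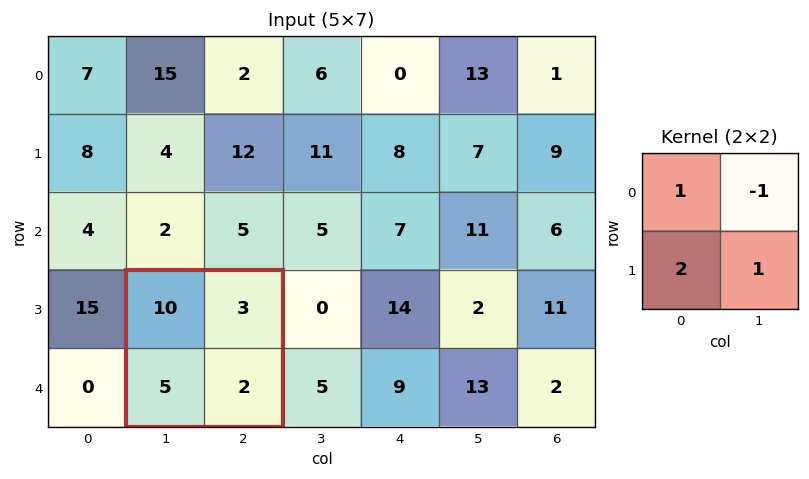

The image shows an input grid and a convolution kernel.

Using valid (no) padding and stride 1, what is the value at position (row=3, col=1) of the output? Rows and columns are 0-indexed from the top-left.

The receptive field on the input at this output position is [10 3 / 5 2]. Elementwise product with the kernel and sum: 10·1 + 3·-1 + 5·2 + 2·1.

19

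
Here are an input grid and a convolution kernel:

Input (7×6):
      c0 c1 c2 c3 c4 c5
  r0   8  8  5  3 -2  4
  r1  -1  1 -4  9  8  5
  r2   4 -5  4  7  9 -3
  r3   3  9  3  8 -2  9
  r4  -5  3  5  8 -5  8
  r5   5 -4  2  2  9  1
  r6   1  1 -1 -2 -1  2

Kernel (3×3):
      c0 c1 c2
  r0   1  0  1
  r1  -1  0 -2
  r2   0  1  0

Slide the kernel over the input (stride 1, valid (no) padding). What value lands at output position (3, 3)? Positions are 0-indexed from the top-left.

2

The receptive field on the input at this output position is [8 -2 9 / 8 -5 8 / 2 9 1]. Elementwise product with the kernel and sum: 8·1 + 9·1 + 8·-1 + 8·-2 + 9·1.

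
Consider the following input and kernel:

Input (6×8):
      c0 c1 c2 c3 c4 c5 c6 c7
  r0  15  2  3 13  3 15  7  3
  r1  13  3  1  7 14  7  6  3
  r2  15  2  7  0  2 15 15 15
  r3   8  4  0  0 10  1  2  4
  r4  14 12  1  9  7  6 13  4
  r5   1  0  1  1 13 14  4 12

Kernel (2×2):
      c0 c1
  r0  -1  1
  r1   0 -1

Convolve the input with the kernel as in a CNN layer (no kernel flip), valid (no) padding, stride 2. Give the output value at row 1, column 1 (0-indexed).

The receptive field on the input at this output position is [7 0 / 0 0]. Elementwise product with the kernel and sum: 7·-1 + 0·1 + 0·-1.

-7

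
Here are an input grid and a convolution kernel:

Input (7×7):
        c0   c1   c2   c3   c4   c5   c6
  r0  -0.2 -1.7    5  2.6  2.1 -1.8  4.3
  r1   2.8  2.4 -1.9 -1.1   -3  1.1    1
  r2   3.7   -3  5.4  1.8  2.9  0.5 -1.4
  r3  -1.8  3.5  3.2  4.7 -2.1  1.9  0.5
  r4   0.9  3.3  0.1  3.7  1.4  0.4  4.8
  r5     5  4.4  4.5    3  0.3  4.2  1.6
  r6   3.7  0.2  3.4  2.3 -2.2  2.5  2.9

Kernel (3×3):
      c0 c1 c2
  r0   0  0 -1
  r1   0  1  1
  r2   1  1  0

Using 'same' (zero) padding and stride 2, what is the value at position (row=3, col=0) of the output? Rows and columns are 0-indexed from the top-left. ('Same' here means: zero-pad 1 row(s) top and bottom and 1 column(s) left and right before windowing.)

The receptive field on the zero-padded input at this output position is [0 5 4.4 / 0 3.7 0.2 / 0 0 0]. Elementwise product with the kernel and sum: 4.4·-1 + 3.7·1 + 0.2·1 + 0·1 + 0·1.

-0.5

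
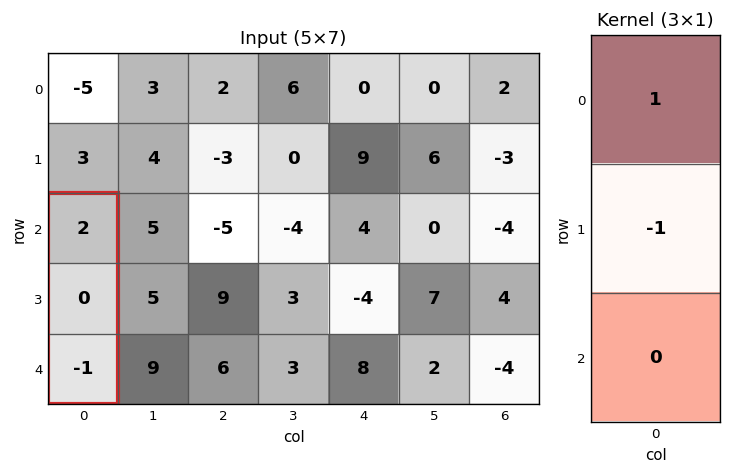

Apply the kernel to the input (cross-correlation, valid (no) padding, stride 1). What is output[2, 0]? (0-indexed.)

2

The receptive field on the input at this output position is [2 / 0 / -1]. Elementwise product with the kernel and sum: 2·1 + 0·-1.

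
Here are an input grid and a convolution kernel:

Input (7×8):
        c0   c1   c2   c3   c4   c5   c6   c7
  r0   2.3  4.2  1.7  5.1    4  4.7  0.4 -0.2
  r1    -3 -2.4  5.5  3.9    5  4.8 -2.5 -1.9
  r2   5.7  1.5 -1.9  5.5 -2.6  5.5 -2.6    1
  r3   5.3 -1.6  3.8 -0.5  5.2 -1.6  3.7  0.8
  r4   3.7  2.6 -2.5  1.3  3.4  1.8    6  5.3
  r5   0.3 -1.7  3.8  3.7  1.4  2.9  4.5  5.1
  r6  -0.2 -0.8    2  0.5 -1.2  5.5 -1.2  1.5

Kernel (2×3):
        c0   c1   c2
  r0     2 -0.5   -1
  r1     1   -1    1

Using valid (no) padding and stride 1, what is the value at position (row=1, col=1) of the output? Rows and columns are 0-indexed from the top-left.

-2.55

The receptive field on the input at this output position is [-2.4 5.5 3.9 / 1.5 -1.9 5.5]. Elementwise product with the kernel and sum: -2.4·2 + 5.5·-0.5 + 3.9·-1 + 1.5·1 + -1.9·-1 + 5.5·1.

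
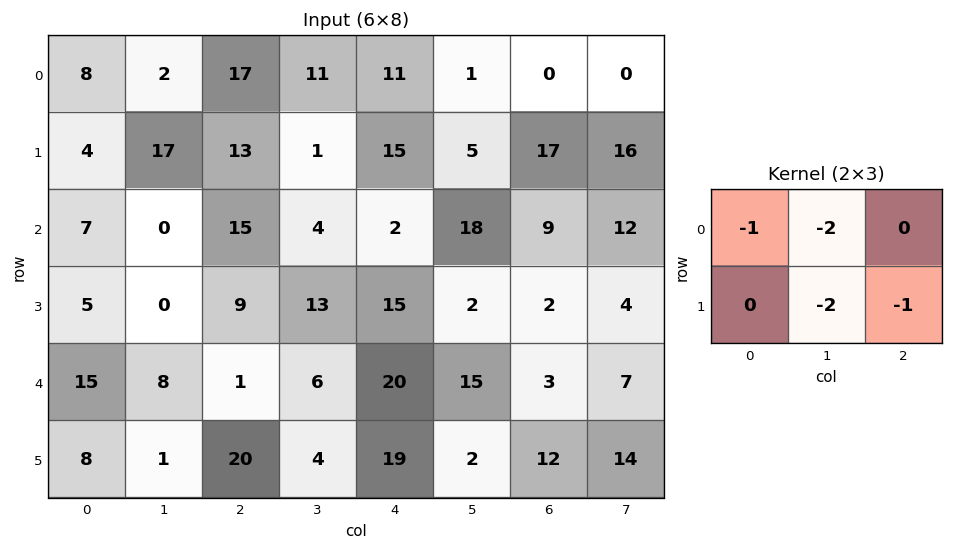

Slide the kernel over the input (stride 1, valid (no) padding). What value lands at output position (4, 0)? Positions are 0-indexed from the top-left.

-53

The receptive field on the input at this output position is [15 8 1 / 8 1 20]. Elementwise product with the kernel and sum: 15·-1 + 8·-2 + 1·-2 + 20·-1.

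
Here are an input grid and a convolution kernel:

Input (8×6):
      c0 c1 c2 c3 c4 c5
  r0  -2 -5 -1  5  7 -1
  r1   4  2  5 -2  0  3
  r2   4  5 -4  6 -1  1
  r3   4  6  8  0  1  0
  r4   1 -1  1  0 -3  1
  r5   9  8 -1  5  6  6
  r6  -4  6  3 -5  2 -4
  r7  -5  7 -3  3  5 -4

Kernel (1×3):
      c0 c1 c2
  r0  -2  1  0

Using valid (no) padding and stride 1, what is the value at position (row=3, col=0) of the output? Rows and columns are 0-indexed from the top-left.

-2

The receptive field on the input at this output position is [4 6 8]. Elementwise product with the kernel and sum: 4·-2 + 6·1.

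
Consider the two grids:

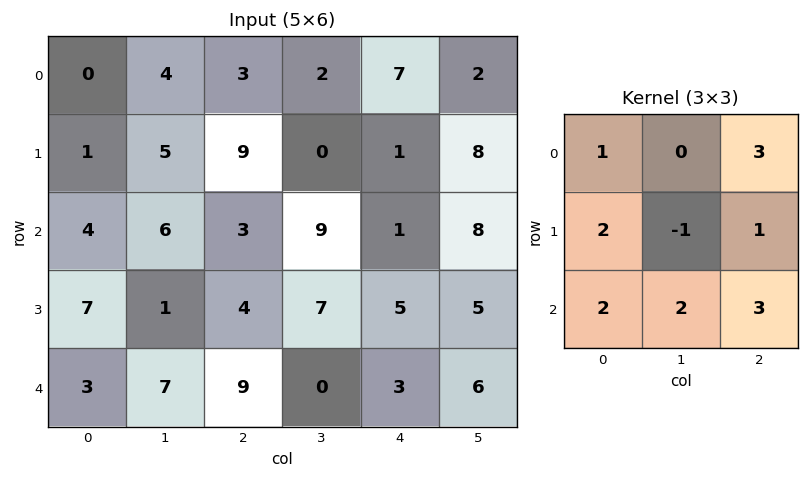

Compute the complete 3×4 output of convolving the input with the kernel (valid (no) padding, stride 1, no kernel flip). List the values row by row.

Output[0,0]: The receptive field on the input at this output position is [0 4 3 / 1 5 9 / 4 6 3]. Elementwise product with the kernel and sum: 0·1 + 3·3 + 1·2 + 5·-1 + 9·1 + 4·2 + 6·2 + 3·3.
Output[0,1]: The receptive field on the input at this output position is [4 3 2 / 5 9 0 / 6 3 9]. Elementwise product with the kernel and sum: 4·1 + 2·3 + 5·2 + 9·-1 + 0·1 + 6·2 + 3·2 + 9·3.

44 56 70 59
61 54 47 88
77 70 39 71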